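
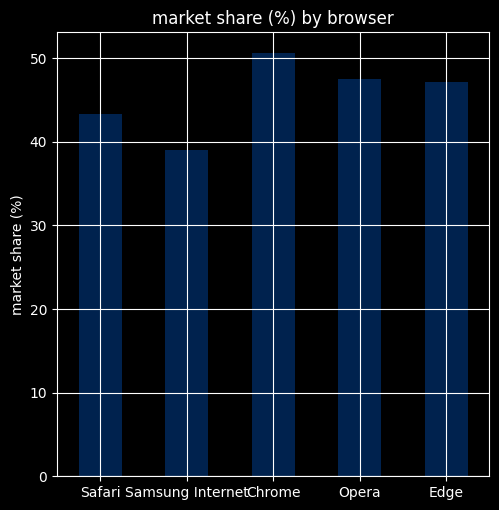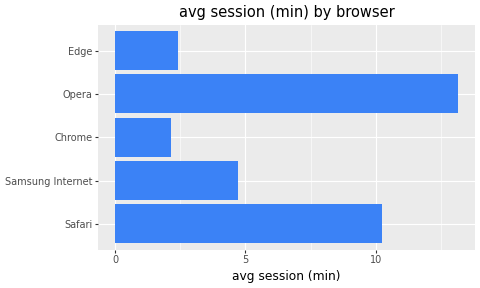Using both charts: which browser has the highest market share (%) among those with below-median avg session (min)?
Chart 2 median avg session (min) ≈ 4; below-median browsers: Chrome, Edge. Among those, Chrome has the highest market share (%) (≈ 50).

Chrome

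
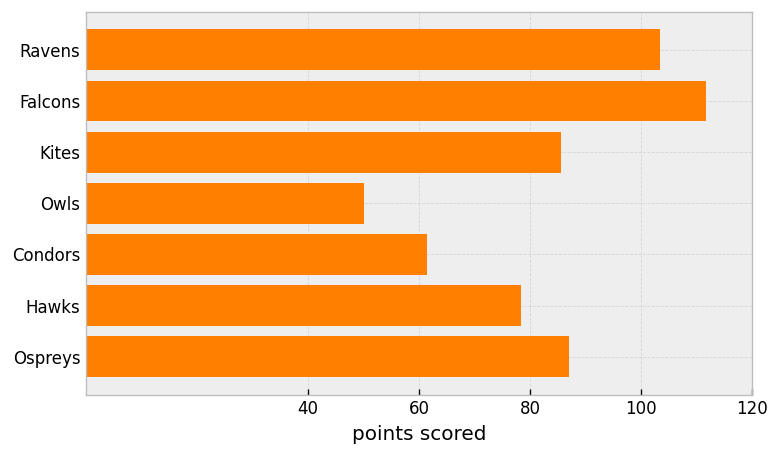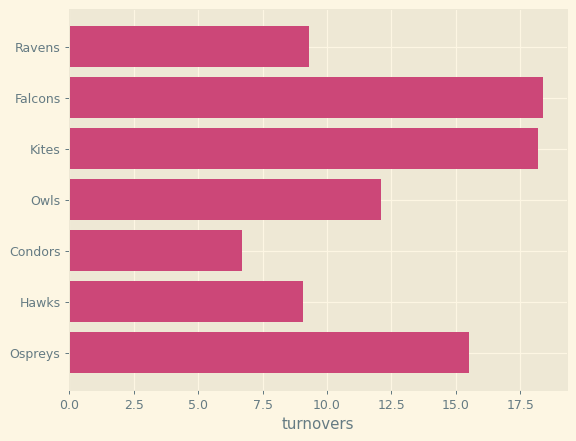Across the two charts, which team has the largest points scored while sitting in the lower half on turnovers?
Chart 2 median turnovers ≈ 12; below-median teams: Ravens, Condors, Hawks. Among those, Ravens has the highest points scored (≈ 100).

Ravens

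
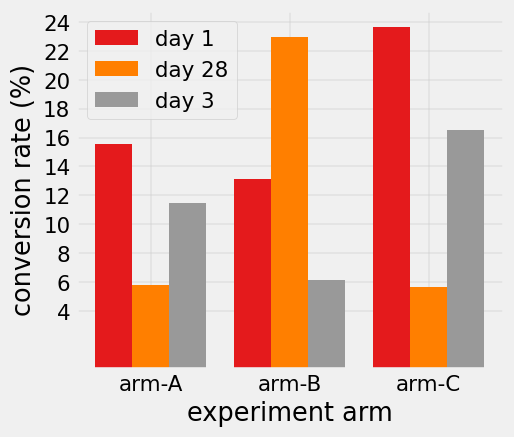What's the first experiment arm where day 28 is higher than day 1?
arm-B

arm-A: day 28 ≈ 6 vs day 1 ≈ 16 (not yet); arm-B: day 28 ≈ 22 vs day 1 ≈ 14 (first crossover).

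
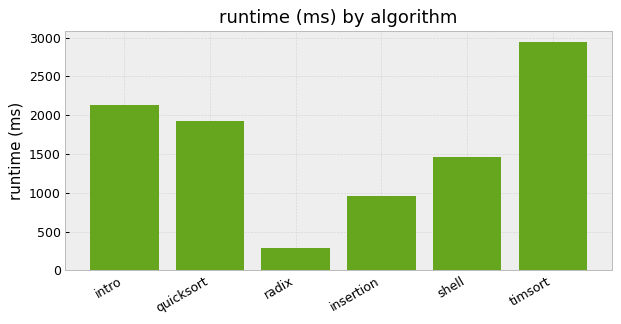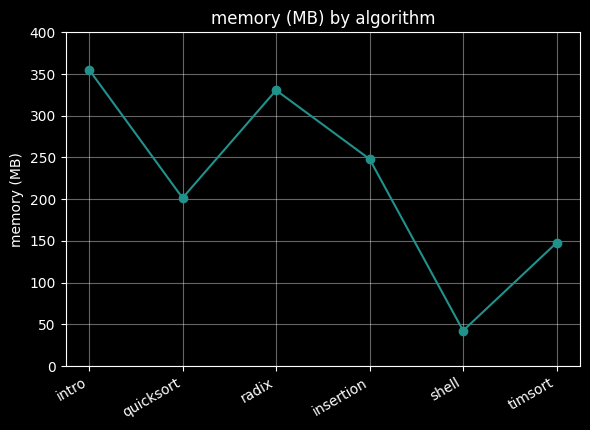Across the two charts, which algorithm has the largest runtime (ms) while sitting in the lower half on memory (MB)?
Chart 2 median memory (MB) ≈ 200; below-median algorithms: quicksort, shell, timsort. Among those, timsort has the highest runtime (ms) (≈ 3000).

timsort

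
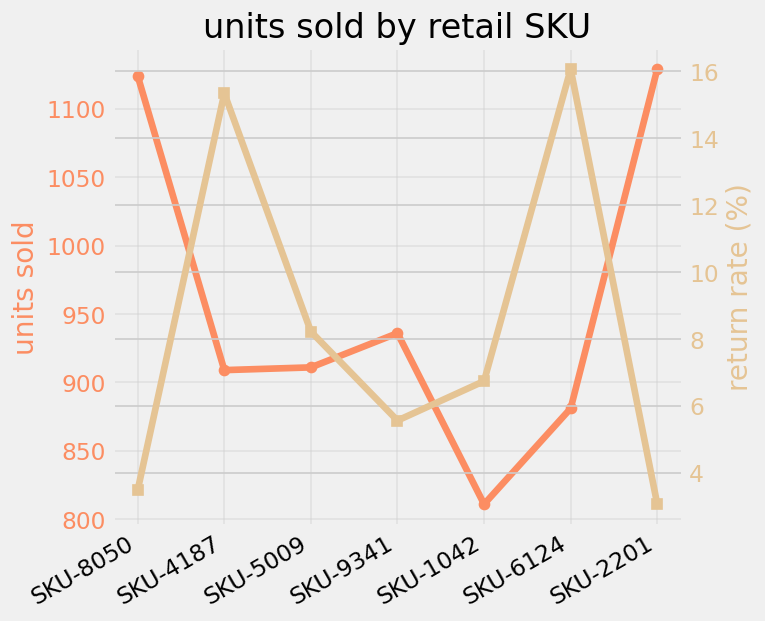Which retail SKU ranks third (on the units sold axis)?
SKU-9341

Top 4 (on the units sold axis): SKU-2201 ≈ 1150, SKU-8050 ≈ 1100, SKU-9341 ≈ 950, SKU-5009 ≈ 900.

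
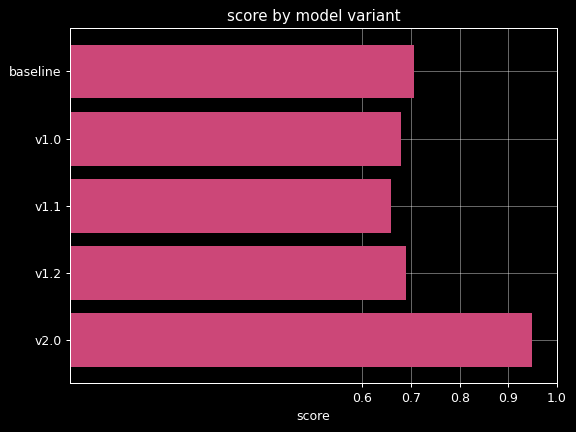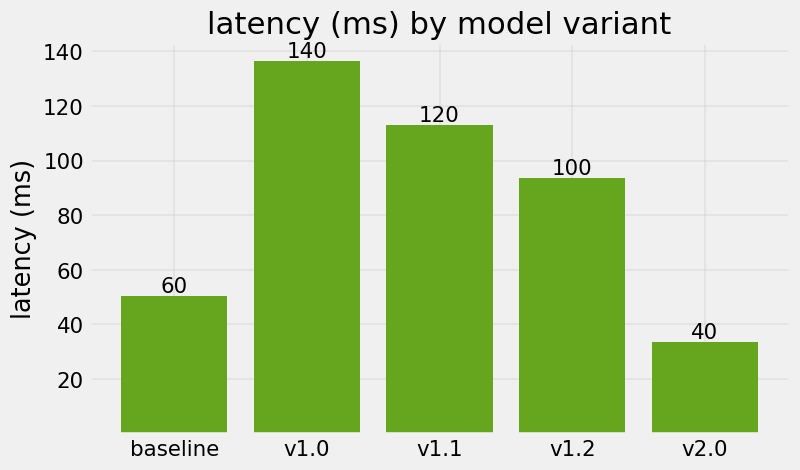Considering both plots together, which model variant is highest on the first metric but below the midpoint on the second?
v2.0

Chart 2 median latency (ms) ≈ 100; below-median model variants: baseline, v2.0. Among those, v2.0 has the highest score (≈ 0.9).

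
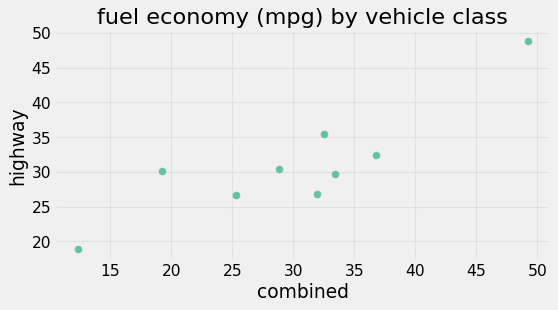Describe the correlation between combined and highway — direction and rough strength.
positive, strong

Points are positively correlated; strong (|r| ≈ 0.9).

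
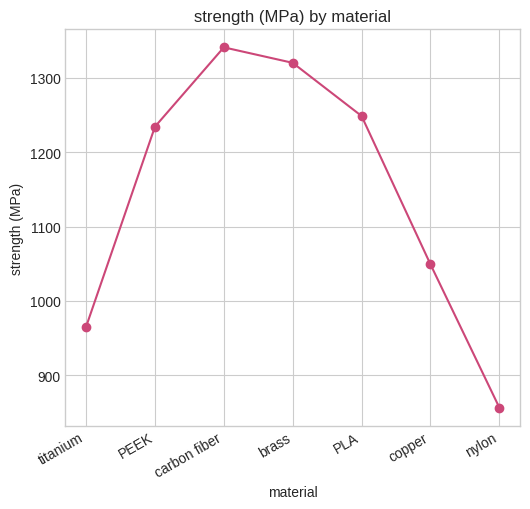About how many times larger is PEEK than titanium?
≈ 1.32×

PEEK ≈ 1250, titanium ≈ 950; 1250/950 ≈ 1.32.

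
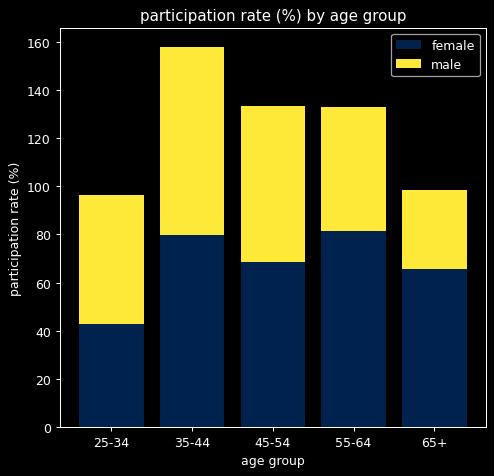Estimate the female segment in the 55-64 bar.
≈ 80

female top ≈ 80, bottom ≈ 0; segment ≈ 80.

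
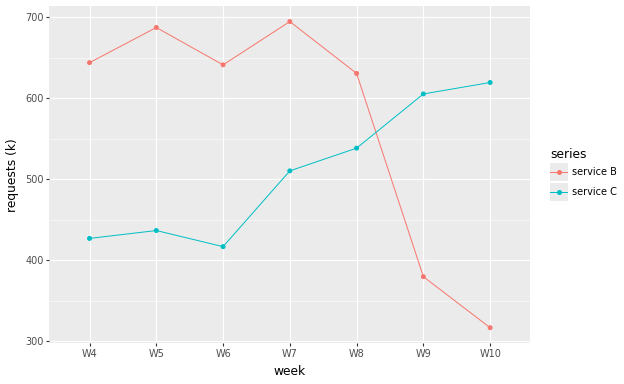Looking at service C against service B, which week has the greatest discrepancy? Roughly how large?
W10, ≈ 300 k

W10: service C ≈ 600, service B ≈ 300 → gap ≈ 300. Next-largest (W5) is only ≈ 250.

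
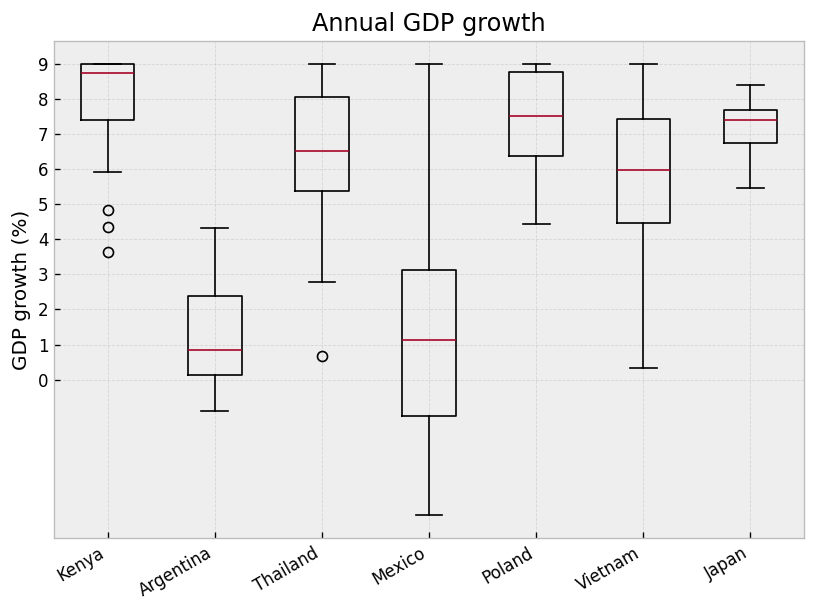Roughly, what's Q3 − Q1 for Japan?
Q3 ≈ 8, Q1 ≈ 7; IQR ≈ 1.

≈ 1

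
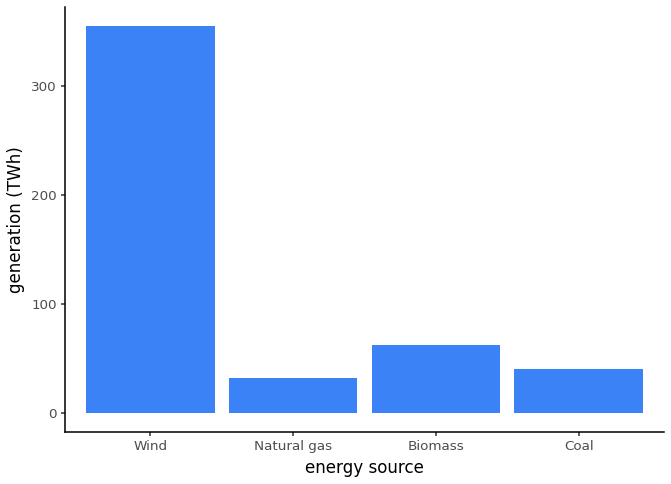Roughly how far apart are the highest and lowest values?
Max Wind ≈ 350, min Natural gas ≈ 50; range ≈ 300.

≈ 300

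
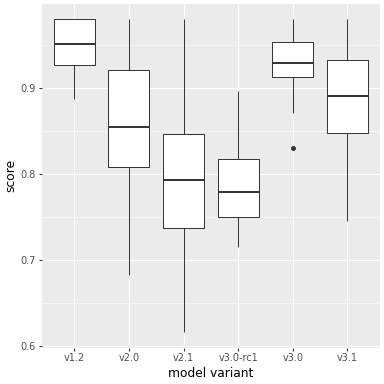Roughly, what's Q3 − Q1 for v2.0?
≈ 0.12

Q3 ≈ 0.92, Q1 ≈ 0.80; IQR ≈ 0.12.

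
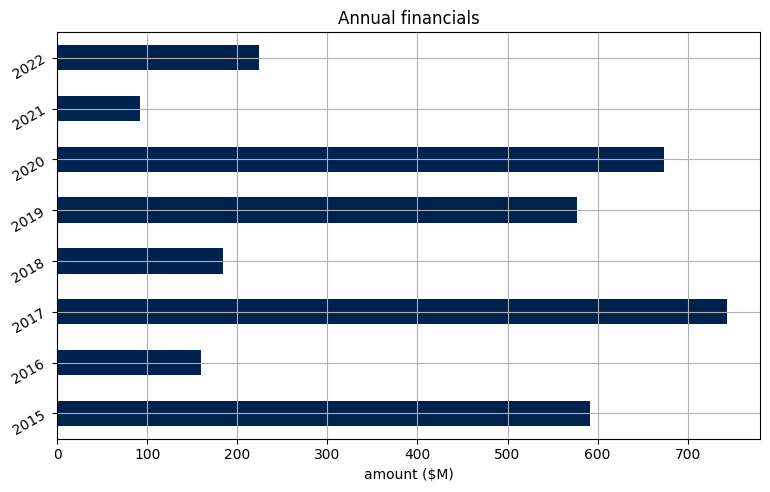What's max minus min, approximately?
≈ 600

Max 2017 ≈ 700, min 2021 ≈ 100; range ≈ 600.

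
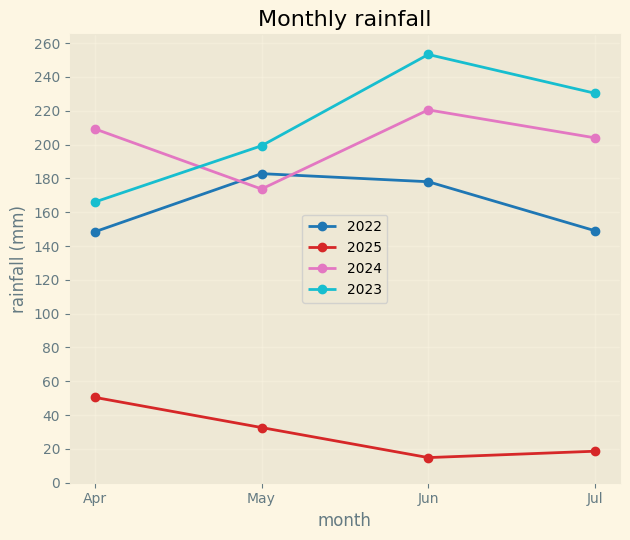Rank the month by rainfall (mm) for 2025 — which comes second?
Top 3 for 2025: Apr ≈ 60, May ≈ 40, Jul ≈ 20.

May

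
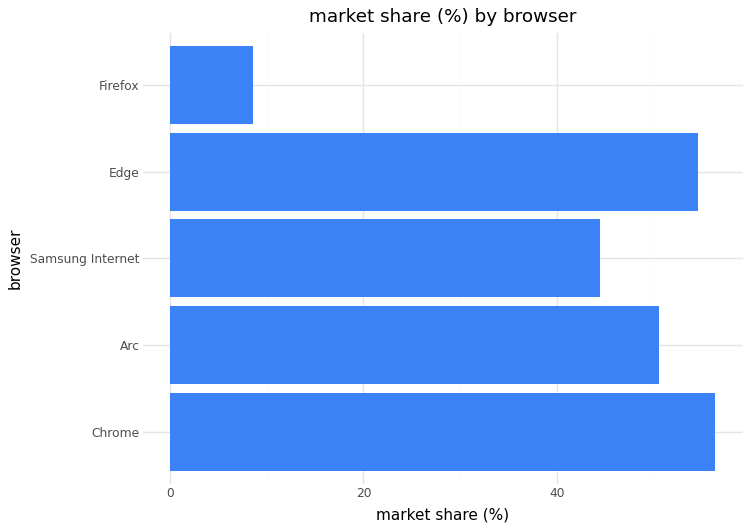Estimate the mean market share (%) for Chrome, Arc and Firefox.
≈ 38

(55 + 50 + 10) / 3 ≈ 38.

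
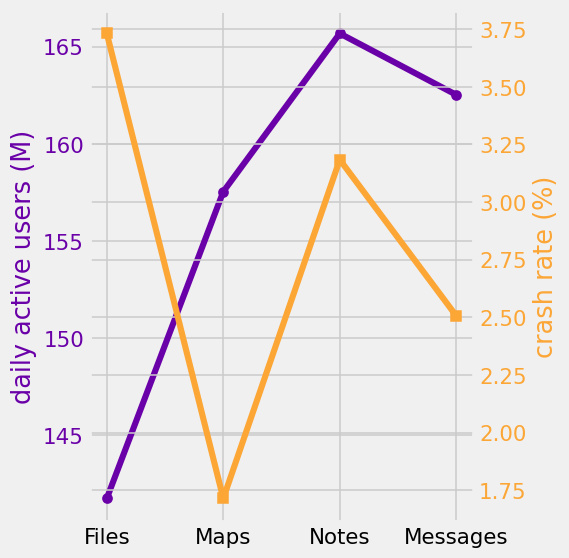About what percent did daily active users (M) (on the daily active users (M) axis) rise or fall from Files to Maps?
≈ +11.3%

Files ≈ 142, Maps ≈ 158; (158 − 142) / 142 ≈ +11.3%.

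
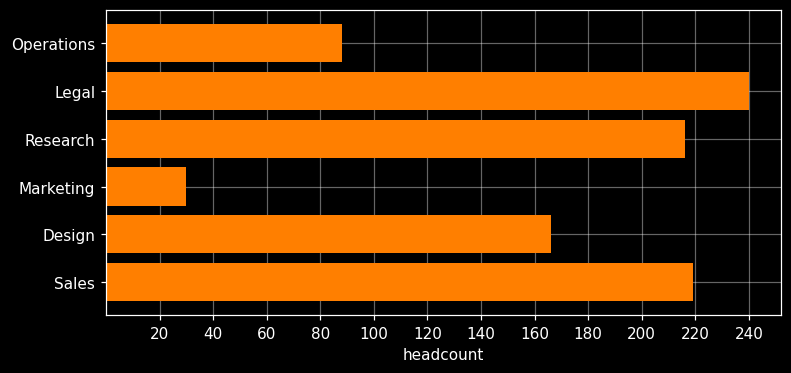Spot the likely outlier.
Marketing ≈ 40; the rest sit between ≈ 80 and ≈ 240.

Marketing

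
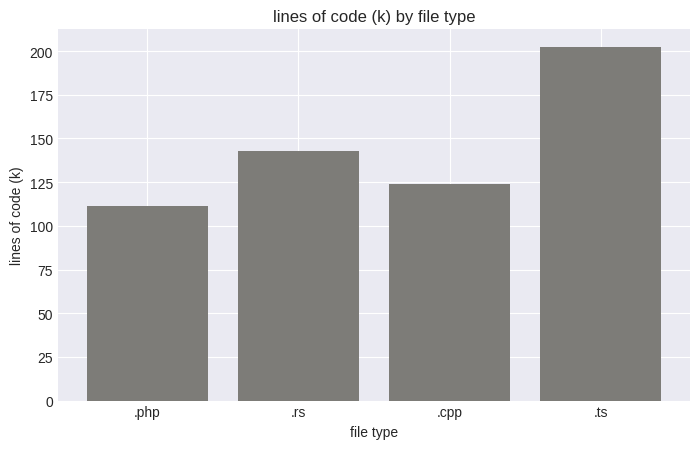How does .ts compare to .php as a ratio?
.ts ≈ 200, .php ≈ 120; 200/120 ≈ 1.67.

≈ 1.67×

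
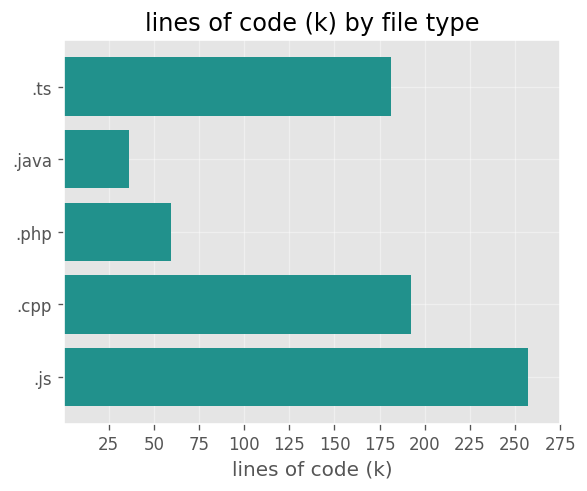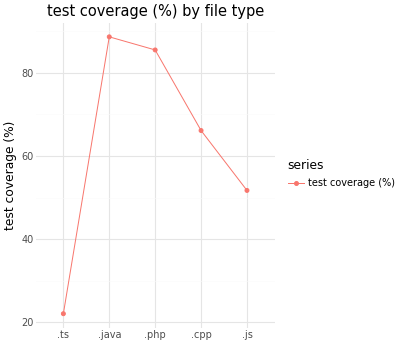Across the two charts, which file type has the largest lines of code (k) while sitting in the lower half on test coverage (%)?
.js

Chart 2 median test coverage (%) ≈ 70; below-median file types: .ts, .js. Among those, .js has the highest lines of code (k) (≈ 250).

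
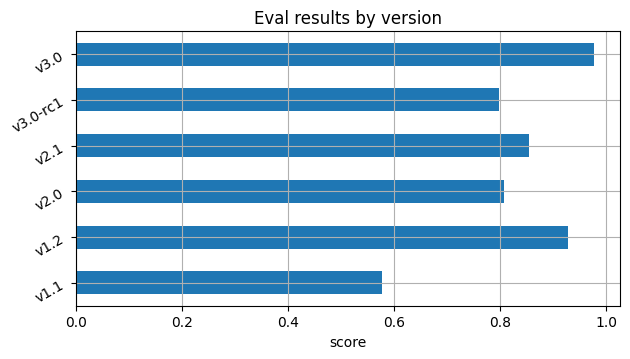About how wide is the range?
Max v3.0 ≈ 1.0, min v1.1 ≈ 0.6; range ≈ 0.4.

≈ 0.4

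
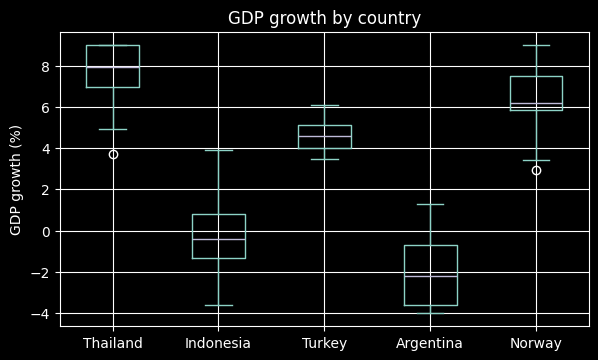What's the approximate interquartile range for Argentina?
Q3 ≈ -1, Q1 ≈ -4; IQR ≈ 3.

≈ 3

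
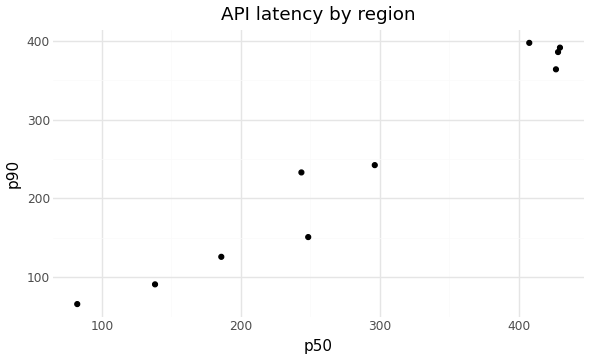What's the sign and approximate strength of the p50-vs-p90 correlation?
Points are positively correlated; strong (|r| ≈ 1.0).

positive, strong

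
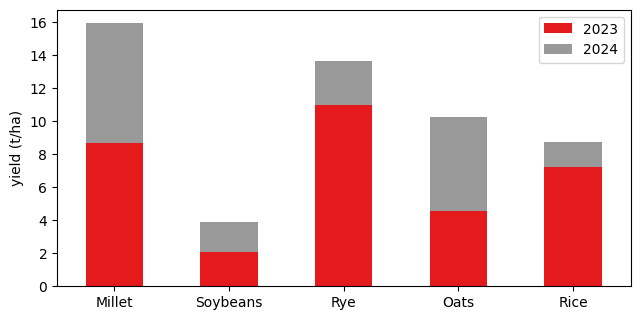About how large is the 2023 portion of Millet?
≈ 8

2023 top ≈ 8, bottom ≈ 0; segment ≈ 8.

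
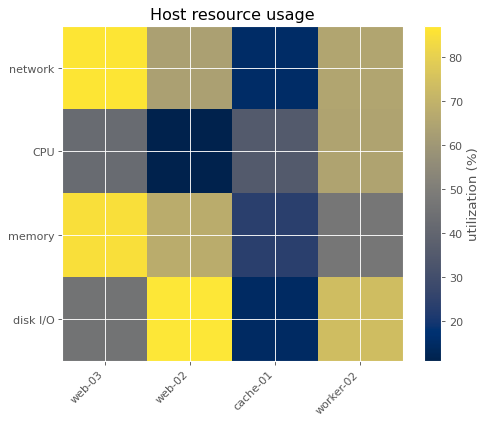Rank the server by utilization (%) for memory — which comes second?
Top 3 for memory: web-03 ≈ 90, web-02 ≈ 70, worker-02 ≈ 50.

web-02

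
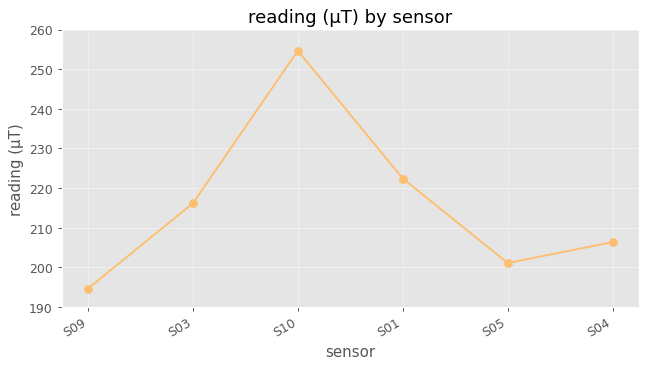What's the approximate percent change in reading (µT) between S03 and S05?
≈ -9.1%

S03 ≈ 220, S05 ≈ 200; (200 − 220) / 220 ≈ -9.1%.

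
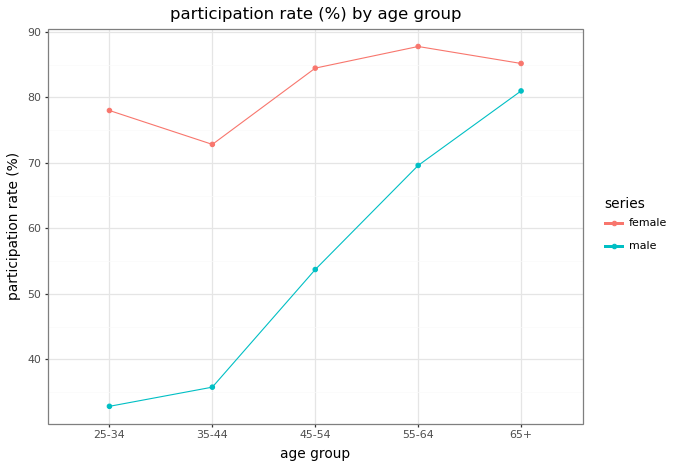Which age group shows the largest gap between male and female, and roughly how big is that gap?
25-34, ≈ 45 %

25-34: male ≈ 35, female ≈ 80 → gap ≈ 45. Next-largest (35-44) is only ≈ 40.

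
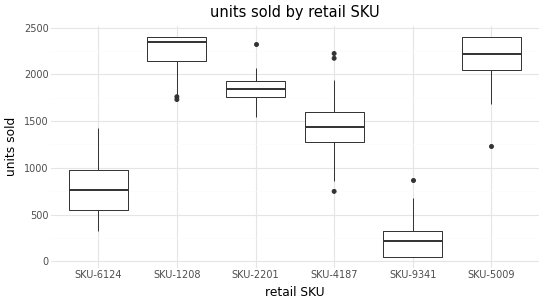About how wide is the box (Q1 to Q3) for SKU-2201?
≈ 200

Q3 ≈ 2000, Q1 ≈ 1800; IQR ≈ 200.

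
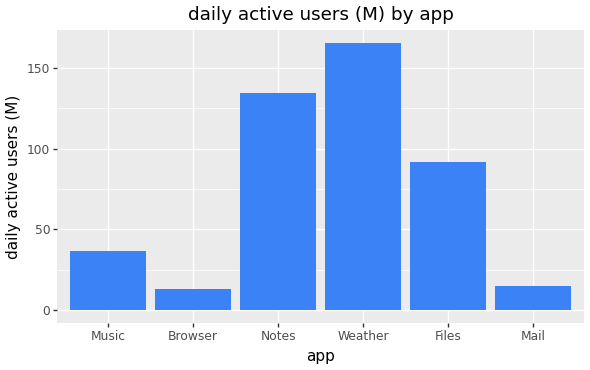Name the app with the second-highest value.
Notes

Top 3: Weather ≈ 160, Notes ≈ 140, Files ≈ 100.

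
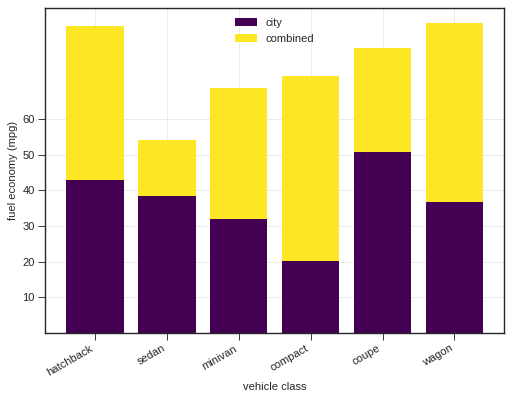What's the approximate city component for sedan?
≈ 40

city top ≈ 40, bottom ≈ 0; segment ≈ 40.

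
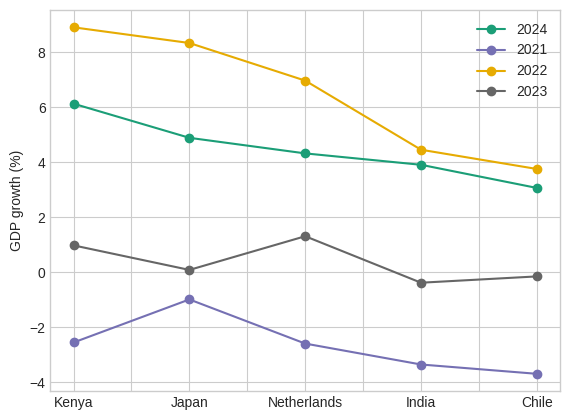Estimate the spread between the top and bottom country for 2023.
≈ 2

Max Netherlands ≈ 2, min India ≈ 0; range ≈ 2.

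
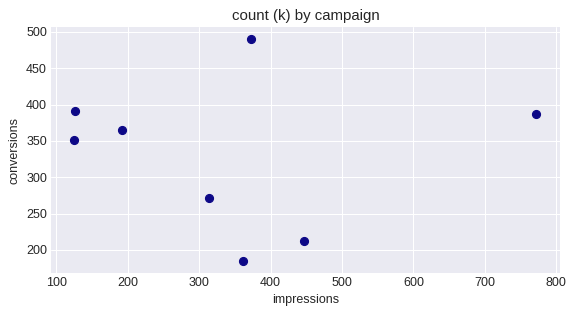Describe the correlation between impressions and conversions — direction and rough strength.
Points are roughly uncorrelated; weak (|r| ≈ 0.0).

no clear correlation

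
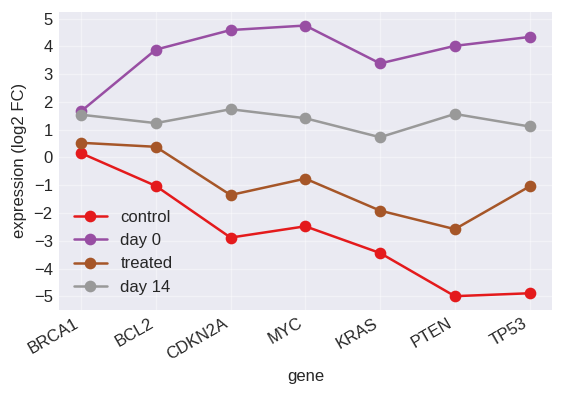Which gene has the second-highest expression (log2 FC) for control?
Top 3 for control: BRCA1 ≈ 0, BCL2 ≈ -1, MYC ≈ -2.

BCL2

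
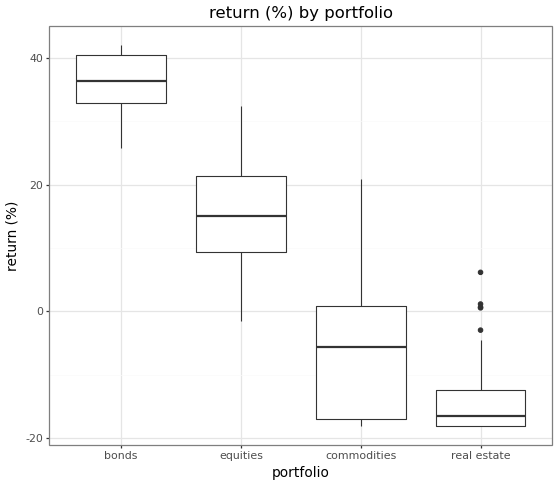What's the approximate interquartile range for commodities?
≈ 15

Q3 ≈ 0, Q1 ≈ -15; IQR ≈ 15.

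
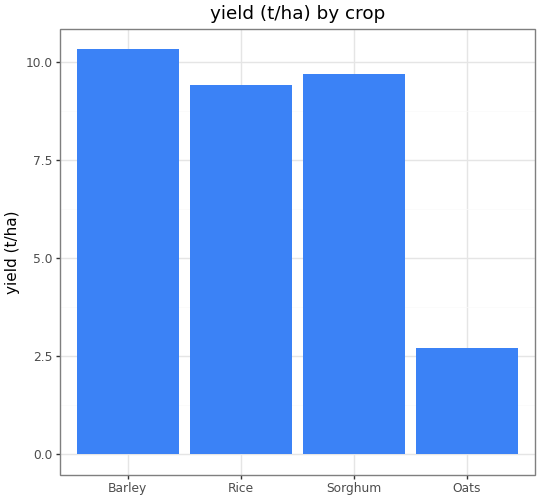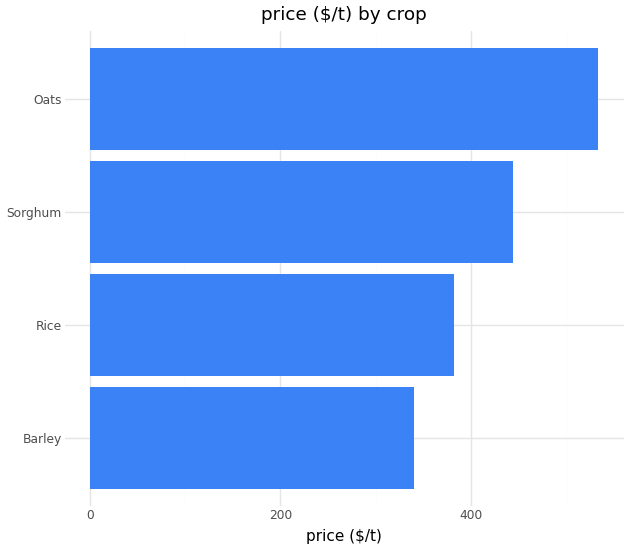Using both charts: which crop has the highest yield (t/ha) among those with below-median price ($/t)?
Chart 2 median price ($/t) ≈ 400; below-median crops: Barley, Rice. Among those, Barley has the highest yield (t/ha) (≈ 10).

Barley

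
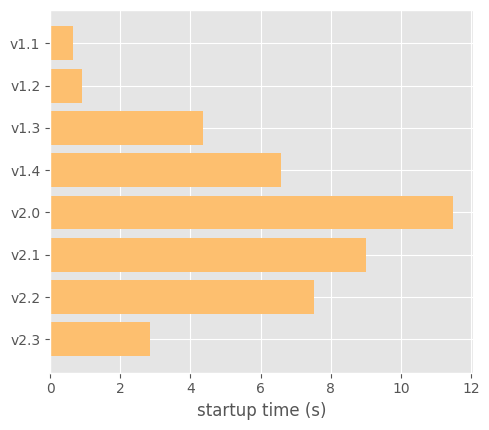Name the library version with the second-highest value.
Top 3: v2.0 ≈ 11, v2.1 ≈ 9, v2.2 ≈ 8.

v2.1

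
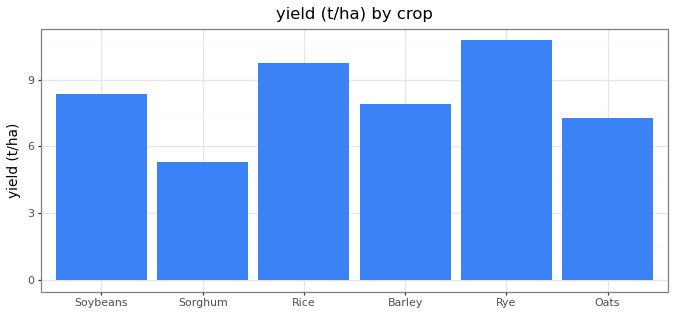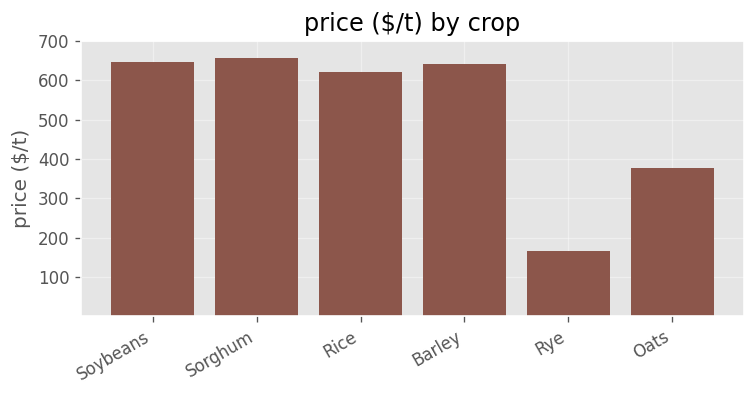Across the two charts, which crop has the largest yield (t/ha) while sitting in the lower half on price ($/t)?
Rye

Chart 2 median price ($/t) ≈ 600; below-median crops: Rice, Rye, Oats. Among those, Rye has the highest yield (t/ha) (≈ 11).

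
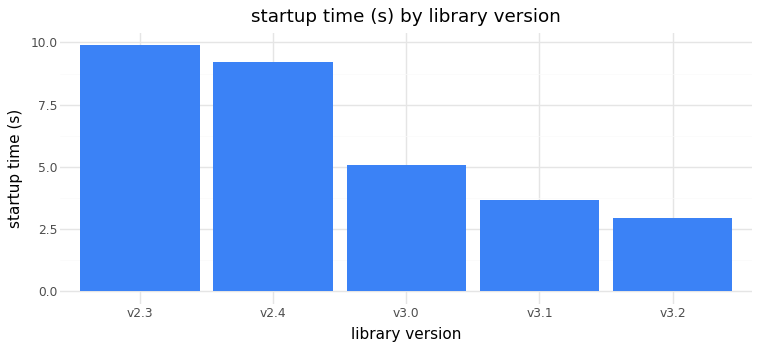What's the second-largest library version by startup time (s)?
Top 3: v2.3 ≈ 10, v2.4 ≈ 9, v3.0 ≈ 5.

v2.4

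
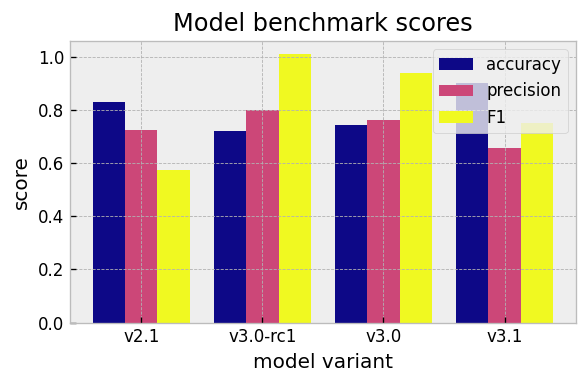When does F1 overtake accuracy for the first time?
v3.0-rc1

v2.1: F1 ≈ 0.6 vs accuracy ≈ 0.8 (not yet); v3.0-rc1: F1 ≈ 1.0 vs accuracy ≈ 0.7 (first crossover).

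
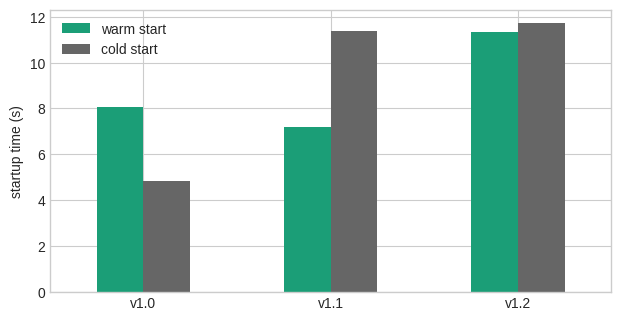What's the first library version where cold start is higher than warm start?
v1.1

v1.0: cold start ≈ 5 vs warm start ≈ 8 (not yet); v1.1: cold start ≈ 11 vs warm start ≈ 7 (first crossover).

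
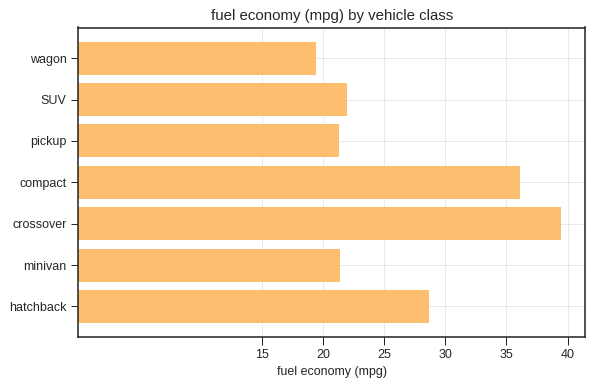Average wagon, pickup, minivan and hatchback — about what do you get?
≈ 22

(20 + 20 + 20 + 30) / 4 ≈ 22.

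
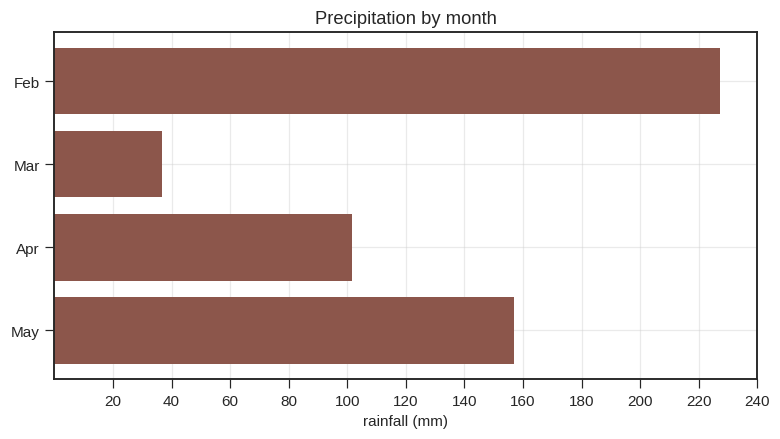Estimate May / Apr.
May ≈ 160, Apr ≈ 100; 160/100 ≈ 1.6.

≈ 1.6×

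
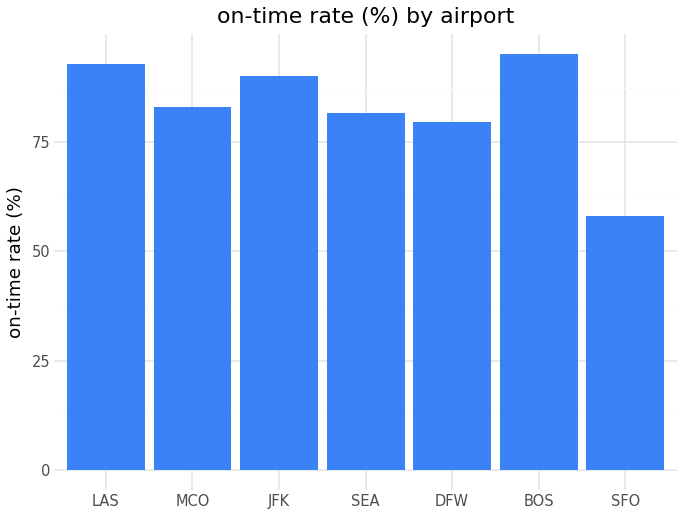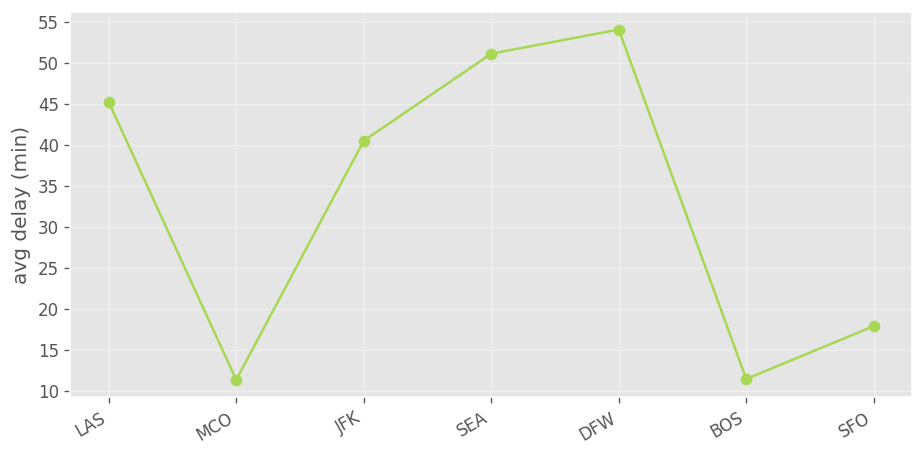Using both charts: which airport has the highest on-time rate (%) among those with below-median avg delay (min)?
BOS

Chart 2 median avg delay (min) ≈ 40; below-median airports: MCO, BOS, SFO. Among those, BOS has the highest on-time rate (%) (≈ 100).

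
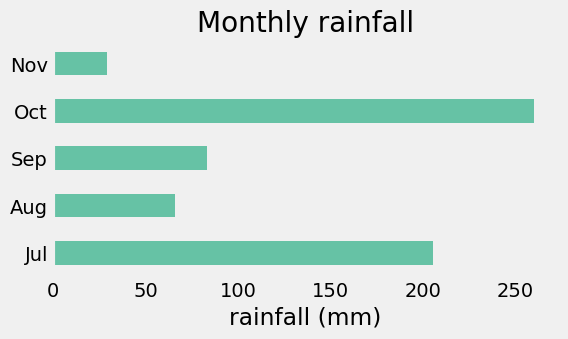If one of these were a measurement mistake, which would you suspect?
Oct

Oct ≈ 250; the rest sit between ≈ 25 and ≈ 200.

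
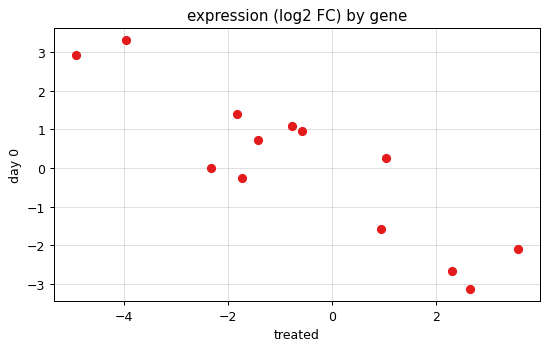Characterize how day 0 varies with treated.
negative, strong

Points are negatively correlated; strong (|r| ≈ 0.9).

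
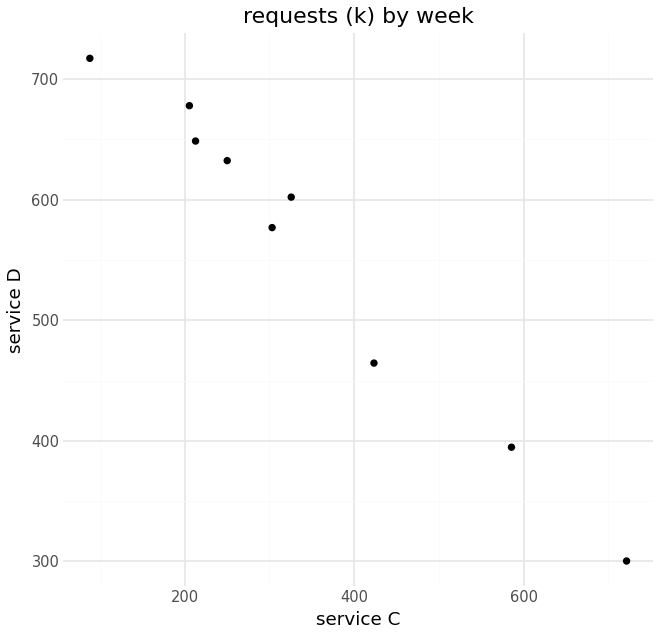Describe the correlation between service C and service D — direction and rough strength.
negative, strong

Points are negatively correlated; strong (|r| ≈ 1.0).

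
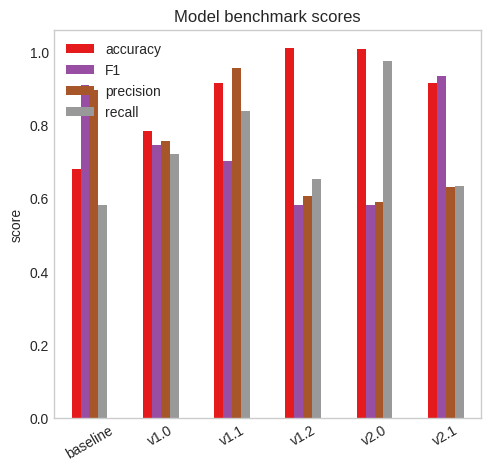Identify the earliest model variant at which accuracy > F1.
baseline: accuracy ≈ 0.7 vs F1 ≈ 0.9 (not yet); v1.0: accuracy ≈ 0.8 vs F1 ≈ 0.7 (first crossover).

v1.0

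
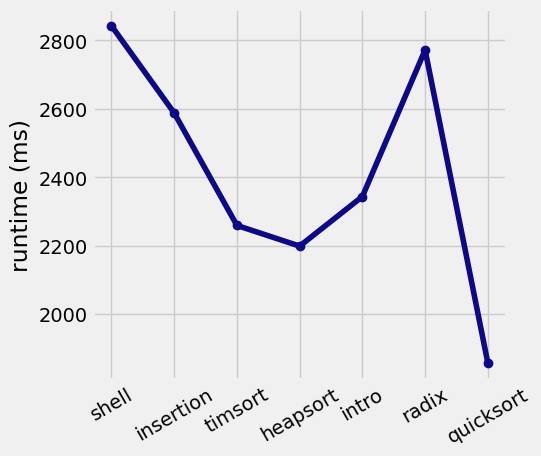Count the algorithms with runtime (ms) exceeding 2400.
Above 2400: shell, insertion, radix.

3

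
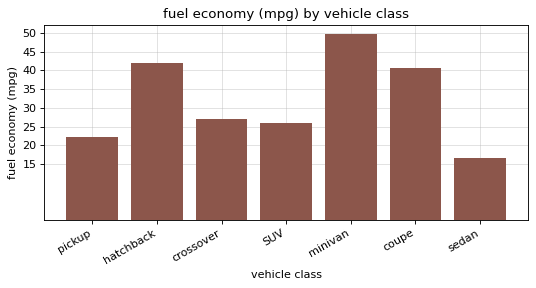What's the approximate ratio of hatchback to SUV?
≈ 1.6×

hatchback ≈ 40, SUV ≈ 25; 40/25 ≈ 1.6.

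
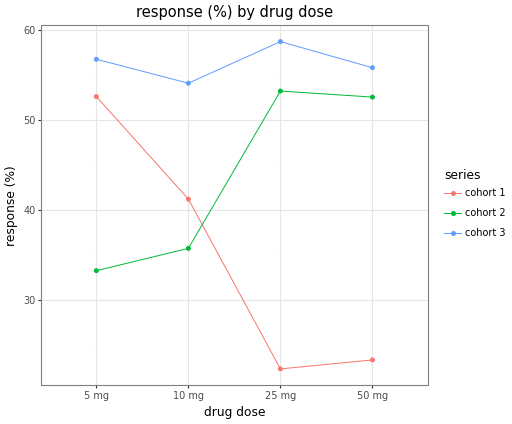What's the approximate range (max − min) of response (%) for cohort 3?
≈ 5

Max 25 mg ≈ 60, min 10 mg ≈ 55; range ≈ 5.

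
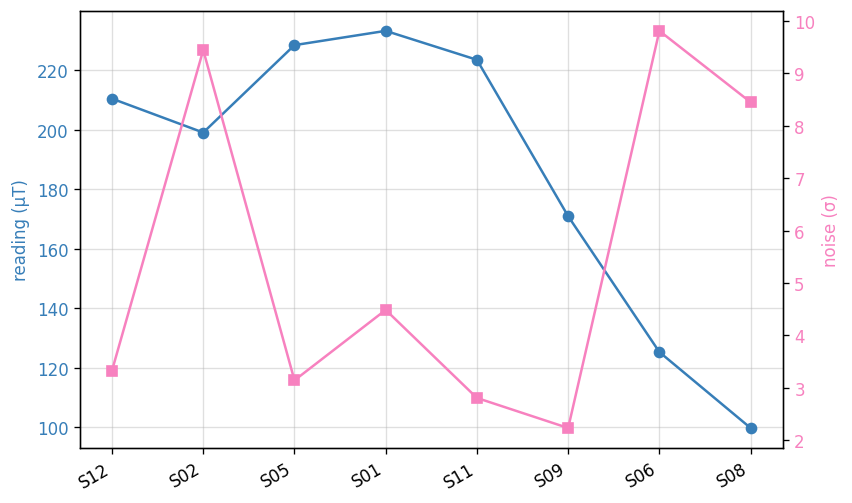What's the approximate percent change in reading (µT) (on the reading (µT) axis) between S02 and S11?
≈ +10%

S02 ≈ 200, S11 ≈ 220; (220 − 200) / 200 ≈ +10%.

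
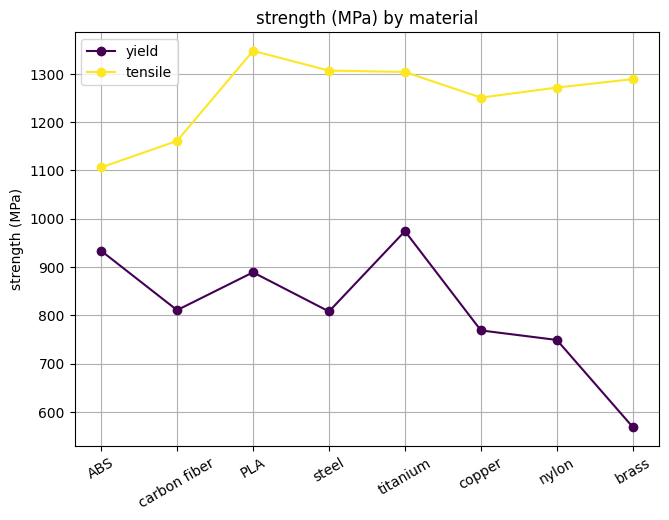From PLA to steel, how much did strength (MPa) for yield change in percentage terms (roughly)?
PLA ≈ 900, steel ≈ 800; (800 − 900) / 900 ≈ -11.1%.

≈ -11.1%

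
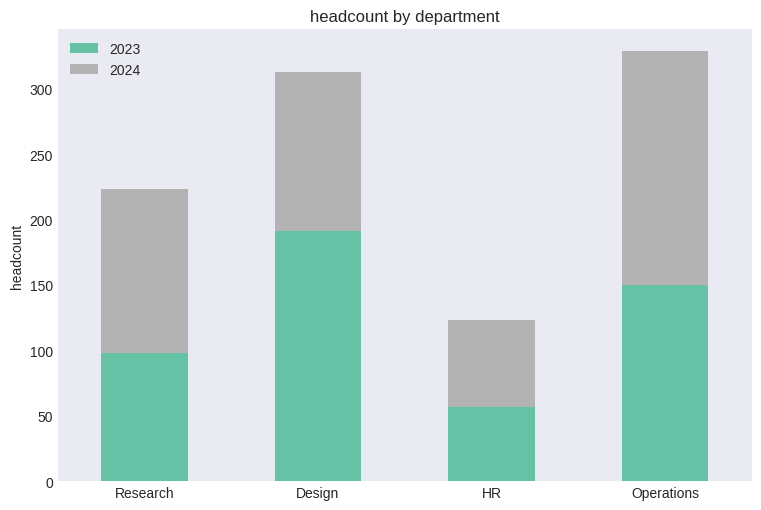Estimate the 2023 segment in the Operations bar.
2023 top ≈ 150, bottom ≈ 0; segment ≈ 150.

≈ 150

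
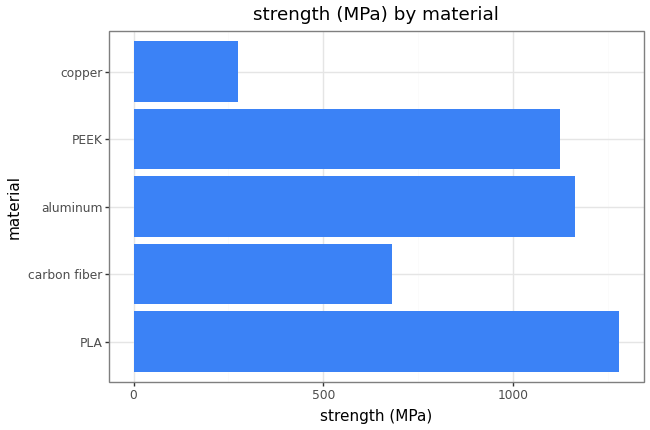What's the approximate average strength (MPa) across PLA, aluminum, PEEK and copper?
≈ 950

(1200 + 1200 + 1200 + 200) / 4 ≈ 950.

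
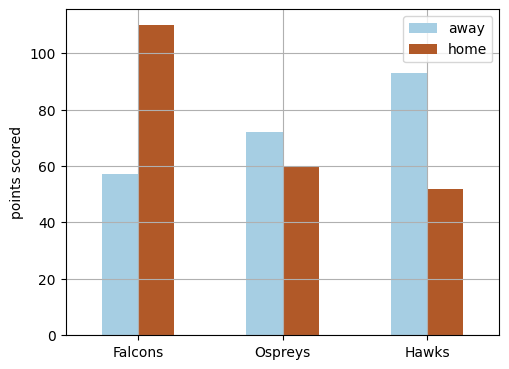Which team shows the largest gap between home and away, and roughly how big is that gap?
Falcons: home ≈ 110, away ≈ 60 → gap ≈ 50. Next-largest (Hawks) is only ≈ 40.

Falcons, ≈ 50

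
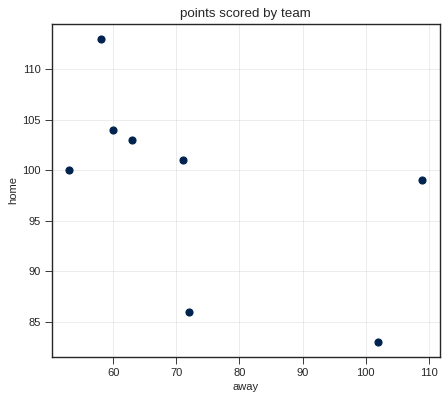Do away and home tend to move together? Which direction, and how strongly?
negative, moderate

Points are negatively correlated; moderate (|r| ≈ 0.6).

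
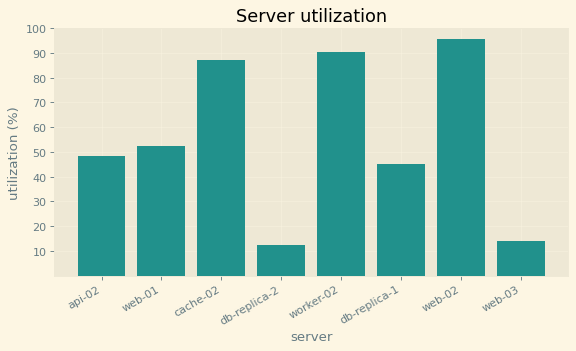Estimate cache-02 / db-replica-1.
cache-02 ≈ 90, db-replica-1 ≈ 50; 90/50 ≈ 1.8.

≈ 1.8×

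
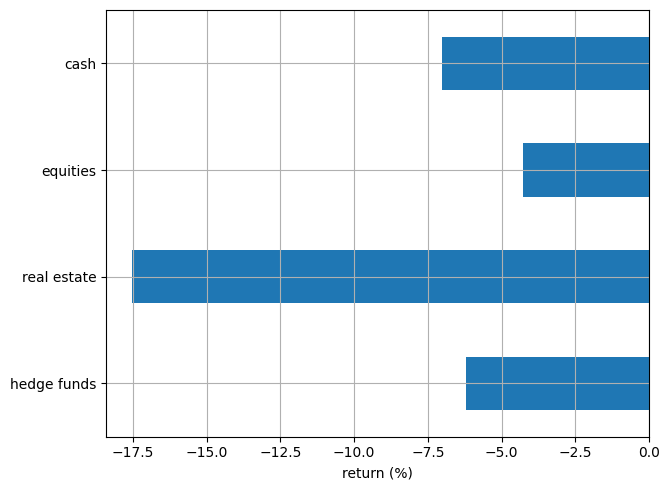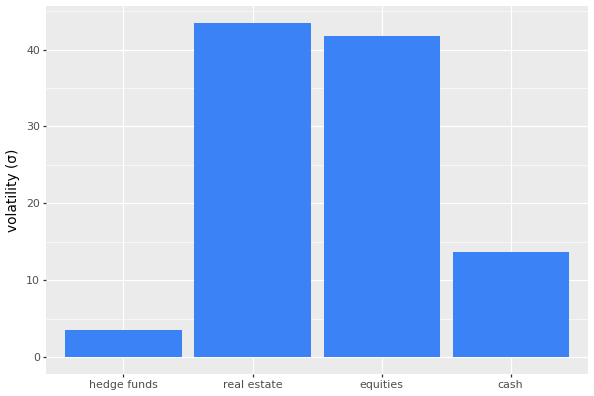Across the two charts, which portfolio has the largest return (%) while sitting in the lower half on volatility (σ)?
hedge funds

Chart 2 median volatility (σ) ≈ 30; below-median portfolios: hedge funds, cash. Among those, hedge funds has the highest return (%) (≈ -6).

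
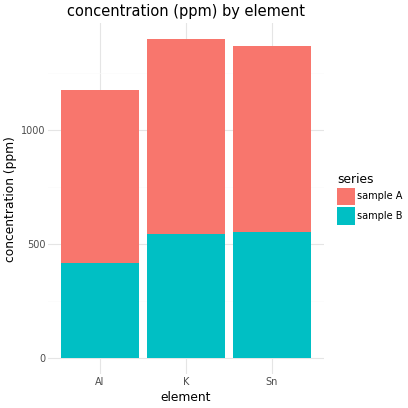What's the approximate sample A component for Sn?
sample A top ≈ 1400, bottom ≈ 600; segment ≈ 800.

≈ 800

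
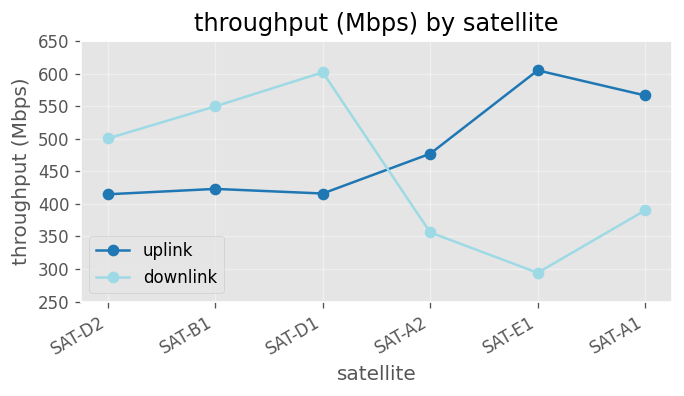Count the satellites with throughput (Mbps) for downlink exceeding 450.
3

Above 450: SAT-D2, SAT-B1, SAT-D1.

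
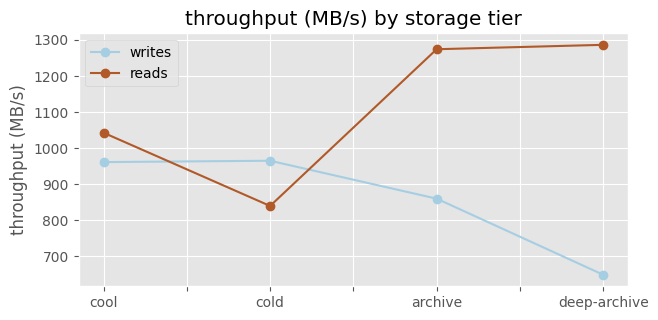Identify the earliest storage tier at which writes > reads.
cool: writes ≈ 1000 vs reads ≈ 1000 (not yet); cold: writes ≈ 1000 vs reads ≈ 800 (first crossover).

cold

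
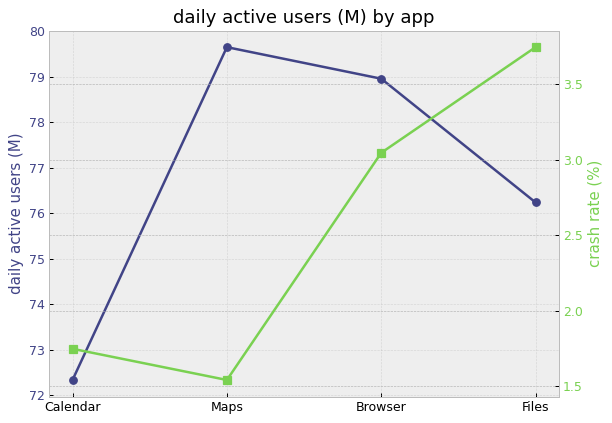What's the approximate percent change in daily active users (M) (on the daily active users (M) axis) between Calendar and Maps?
Calendar ≈ 72, Maps ≈ 80; (80 − 72) / 72 ≈ +11.1%.

≈ +11.1%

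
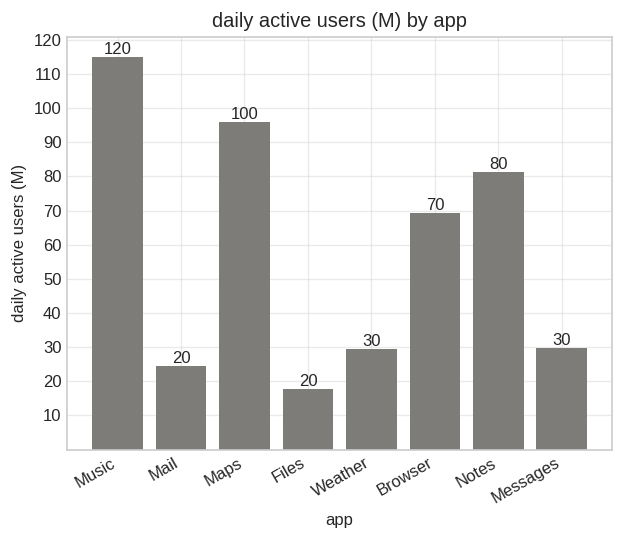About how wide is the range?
Max Music ≈ 120, min Files ≈ 20; range ≈ 100.

≈ 100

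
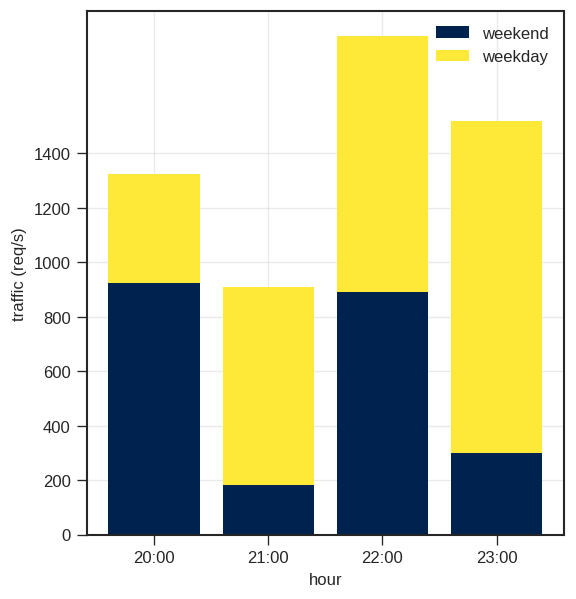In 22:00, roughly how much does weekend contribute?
weekend top ≈ 800, bottom ≈ 0; segment ≈ 800.

≈ 800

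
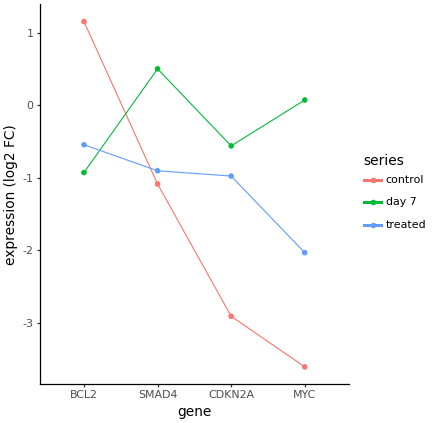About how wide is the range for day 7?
≈ 1.5

Max SMAD4 ≈ 0.5, min BCL2 ≈ -1.0; range ≈ 1.5.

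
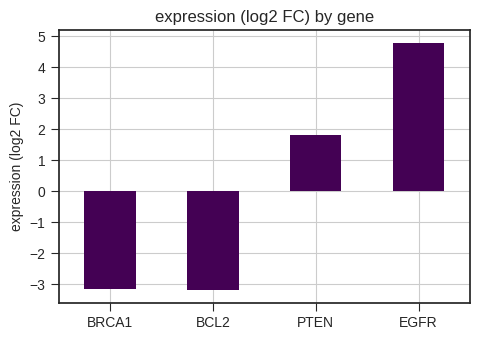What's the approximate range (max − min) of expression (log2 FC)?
Max EGFR ≈ 5, min BCL2 ≈ -3; range ≈ 8.

≈ 8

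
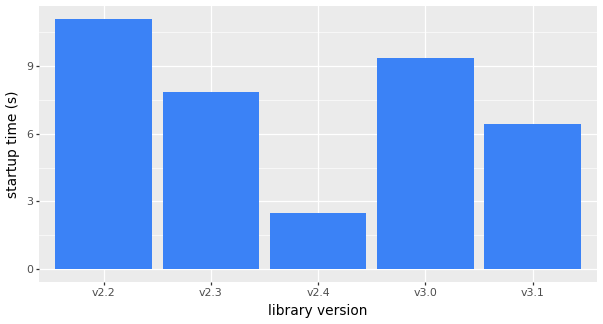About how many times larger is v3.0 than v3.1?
≈ 1.5×

v3.0 ≈ 9, v3.1 ≈ 6; 9/6 ≈ 1.5.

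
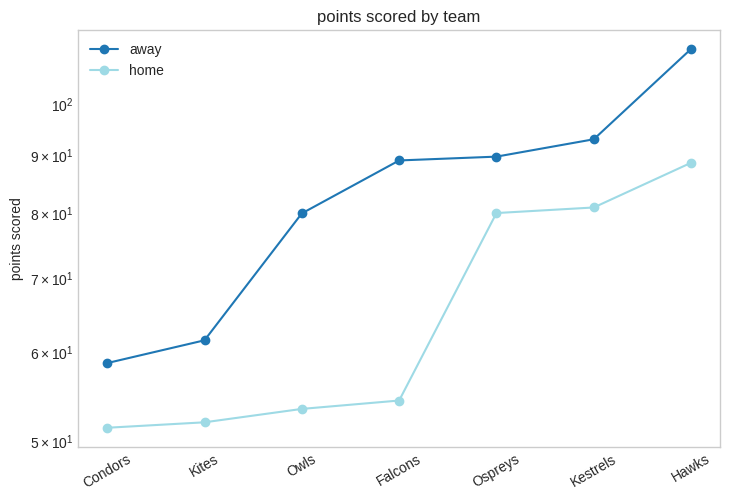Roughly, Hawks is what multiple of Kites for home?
≈ 1.8×

Hawks ≈ 90, Kites ≈ 50; 90/50 ≈ 1.8.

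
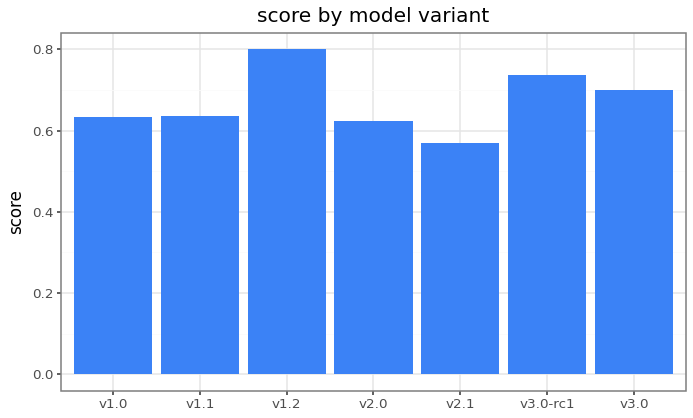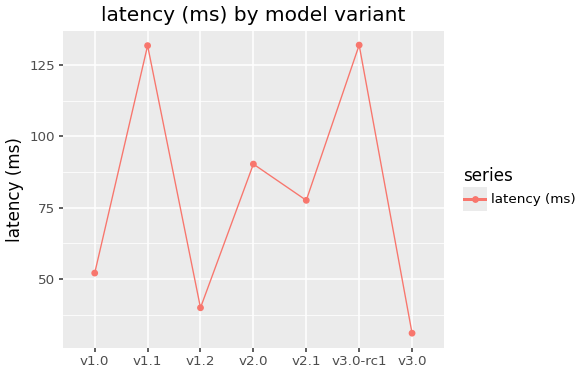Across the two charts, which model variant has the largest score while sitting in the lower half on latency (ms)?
Chart 2 median latency (ms) ≈ 80; below-median model variants: v1.0, v1.2, v3.0. Among those, v1.2 has the highest score (≈ 0.8).

v1.2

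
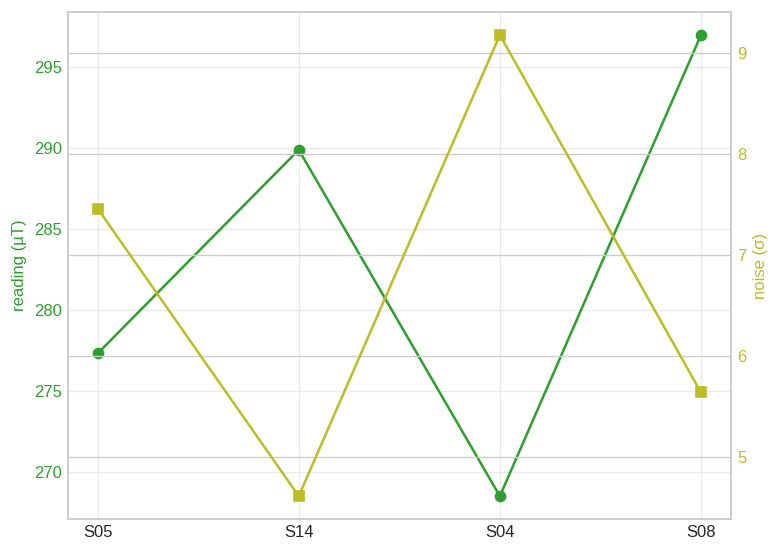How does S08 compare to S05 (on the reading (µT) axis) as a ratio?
S08 ≈ 295, S05 ≈ 275; 295/275 ≈ 1.07.

≈ 1.07×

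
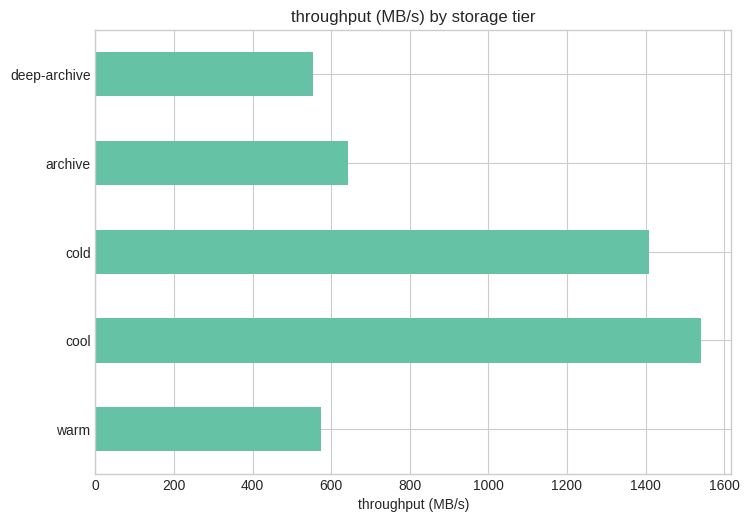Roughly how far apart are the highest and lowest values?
≈ 1000

Max cool ≈ 1600, min deep-archive ≈ 600; range ≈ 1000.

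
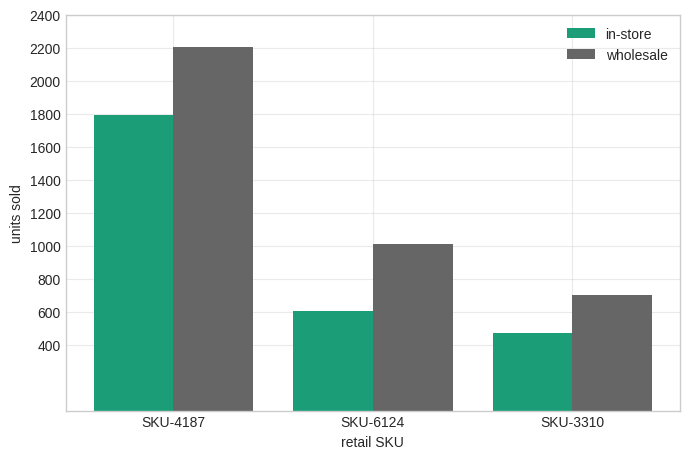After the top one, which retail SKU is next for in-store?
Top 3 for in-store: SKU-4187 ≈ 1800, SKU-6124 ≈ 600, SKU-3310 ≈ 400.

SKU-6124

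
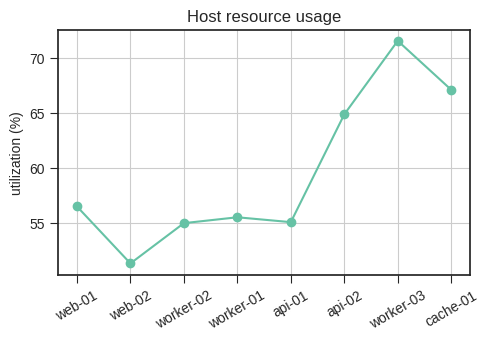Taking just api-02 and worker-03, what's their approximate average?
≈ 68

(64 + 72) / 2 ≈ 68.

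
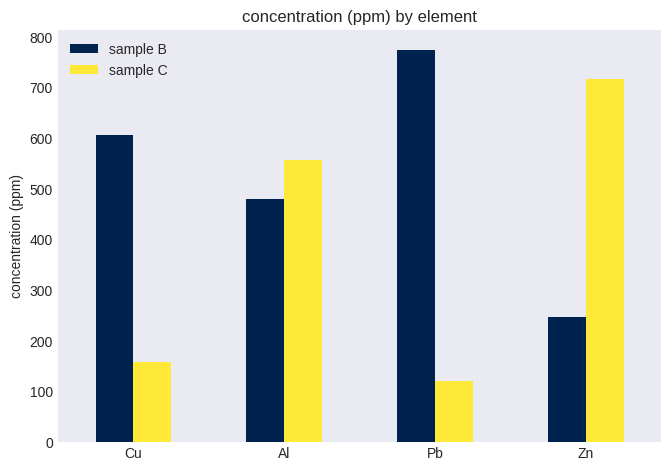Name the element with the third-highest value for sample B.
Top 4 for sample B: Pb ≈ 800, Cu ≈ 600, Al ≈ 500, Zn ≈ 200.

Al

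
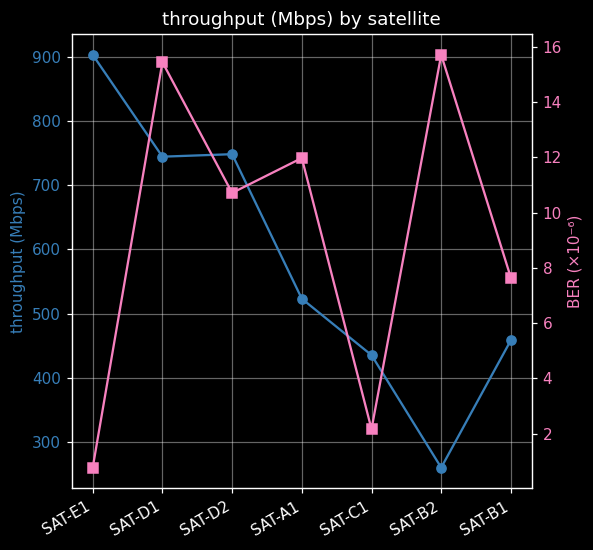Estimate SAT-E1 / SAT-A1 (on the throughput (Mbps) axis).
≈ 1.8×

SAT-E1 ≈ 900, SAT-A1 ≈ 500; 900/500 ≈ 1.8.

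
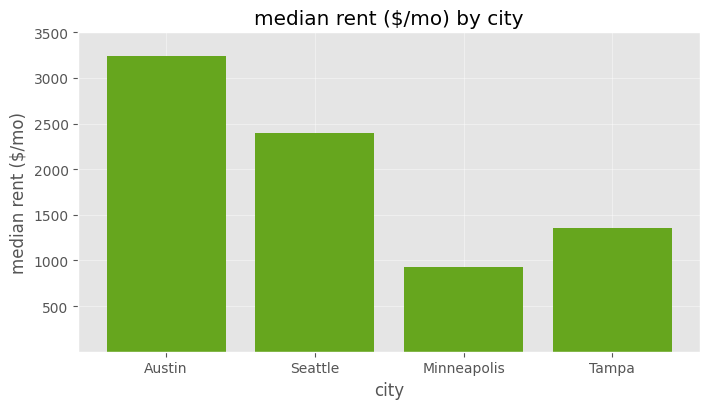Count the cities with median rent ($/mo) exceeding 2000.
2

Above 2000: Austin, Seattle.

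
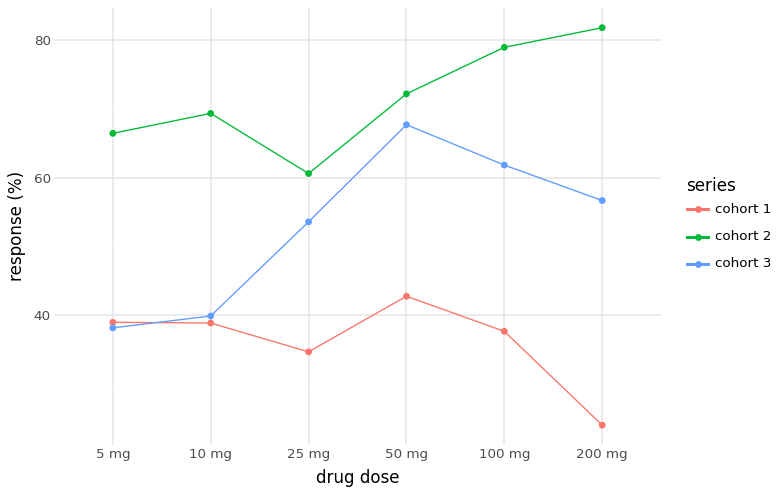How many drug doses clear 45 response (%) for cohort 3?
4

Above 45: 25 mg, 50 mg, 100 mg, 200 mg.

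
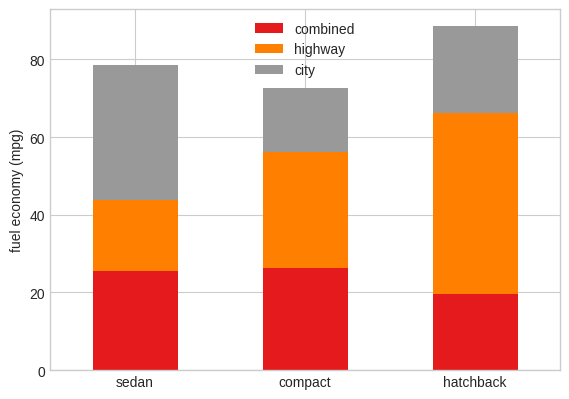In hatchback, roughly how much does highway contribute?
≈ 50

highway top ≈ 70, bottom ≈ 20; segment ≈ 50.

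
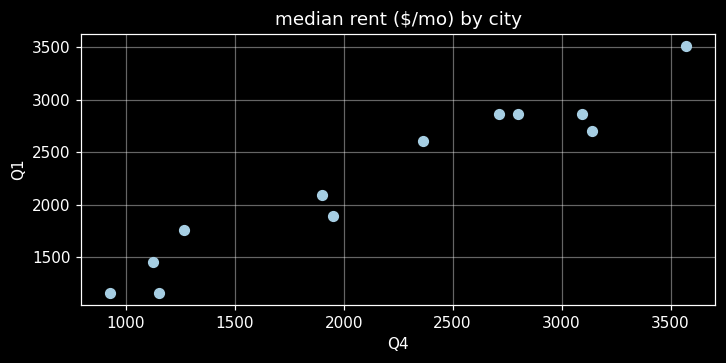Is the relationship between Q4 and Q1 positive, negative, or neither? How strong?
positive, strong

Points are positively correlated; strong (|r| ≈ 1.0).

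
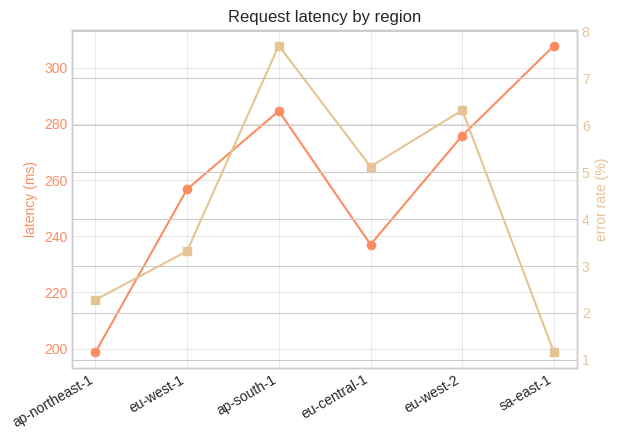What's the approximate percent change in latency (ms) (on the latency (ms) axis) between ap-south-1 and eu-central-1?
≈ -14.3%

ap-south-1 ≈ 280, eu-central-1 ≈ 240; (240 − 280) / 280 ≈ -14.3%.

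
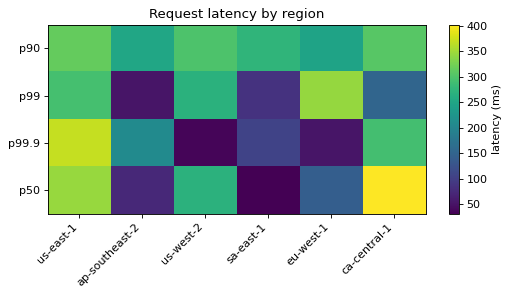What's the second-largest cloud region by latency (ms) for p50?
Top 3 for p50: ca-central-1 ≈ 400, us-east-1 ≈ 350, us-west-2 ≈ 250.

us-east-1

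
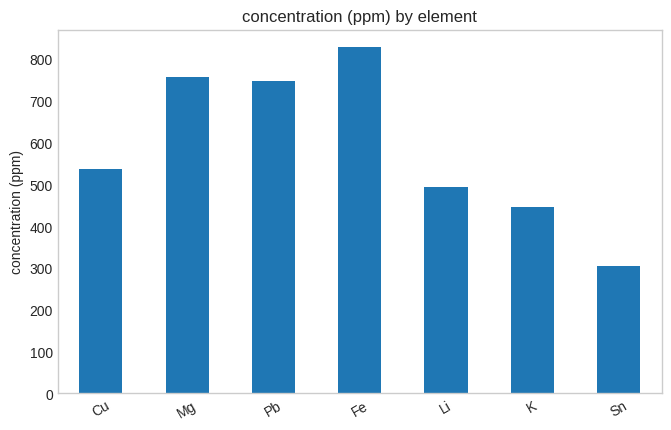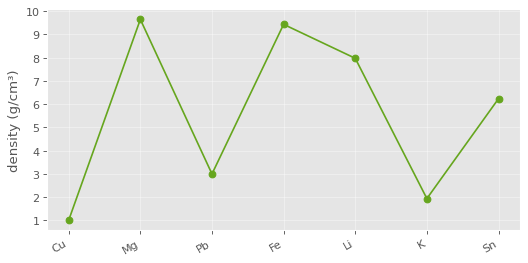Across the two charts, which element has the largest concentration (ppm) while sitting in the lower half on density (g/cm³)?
Chart 2 median density (g/cm³) ≈ 6; below-median elements: Cu, Pb, K. Among those, Pb has the highest concentration (ppm) (≈ 700).

Pb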